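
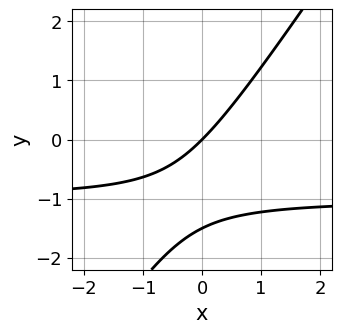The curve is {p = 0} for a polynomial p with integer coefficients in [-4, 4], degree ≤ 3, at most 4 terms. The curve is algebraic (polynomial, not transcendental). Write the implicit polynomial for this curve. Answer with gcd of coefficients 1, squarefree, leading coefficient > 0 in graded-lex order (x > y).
3*x*y - 2*y^2 + 3*x - 3*y

First, deg p = 2.
Then, from the visible intercepts: it meets the y-axis at y = 0 (among the integer gridlines); it meets the x-axis at x = 0 (among the integer gridlines).
Finally, assembling these constraints gives the stated polynomial.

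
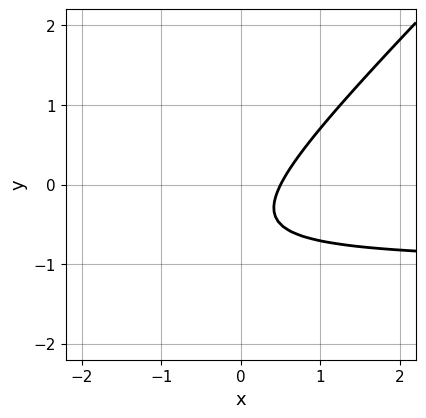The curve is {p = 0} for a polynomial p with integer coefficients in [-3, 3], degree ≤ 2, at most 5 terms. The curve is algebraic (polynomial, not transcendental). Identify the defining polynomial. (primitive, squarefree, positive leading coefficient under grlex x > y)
(a) deg p = 2. A generic line meets the curve in up to 2 points.
(b) From the visible intercepts: the curve avoids every integer y-axis point in the box.
(c) Assembling these constraints gives the stated polynomial.

2*x*y - 2*y^2 + 2*x - 2*y - 1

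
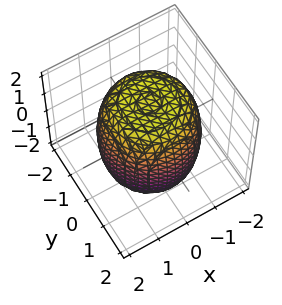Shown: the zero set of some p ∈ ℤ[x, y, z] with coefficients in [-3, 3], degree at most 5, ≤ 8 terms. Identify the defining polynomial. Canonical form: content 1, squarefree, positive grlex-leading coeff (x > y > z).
1. Degree: a generic line meets the surface in up to 4 points, so deg p = 4.
2. Symmetries: rotational symmetry about the z-axis ⇒ p depends on x, y only through x² + y².
3. Observable constraints: a circular section at z = 1 has radius between 1 and 2.
4. Matching integer coefficients to the picture gives p.

x^4 + 2*x^2*y^2 + y^4 - x^2 - y^2 + z^2 - 3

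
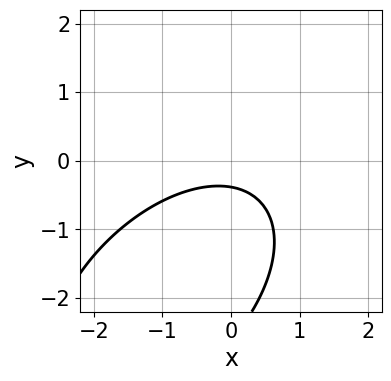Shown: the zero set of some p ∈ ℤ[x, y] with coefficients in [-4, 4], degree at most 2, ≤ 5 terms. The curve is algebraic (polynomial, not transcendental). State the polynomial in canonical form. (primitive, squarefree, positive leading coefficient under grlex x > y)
x^2 - x*y + y^2 + 3*y + 1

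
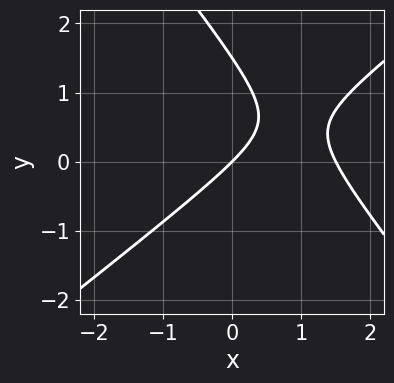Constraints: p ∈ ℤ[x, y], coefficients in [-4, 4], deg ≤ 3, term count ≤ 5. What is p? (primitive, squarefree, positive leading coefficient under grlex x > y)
First, the degree is 2 — no degree-1 curve has this shape.
Then, against the integer gridlines: it crosses the x-axis at the gridline x = 0; it crosses the y-axis at the gridline y = 0.
Finally, these observations pin down the coefficients.

2*x^2 - x*y - 2*y^2 - 3*x + 3*y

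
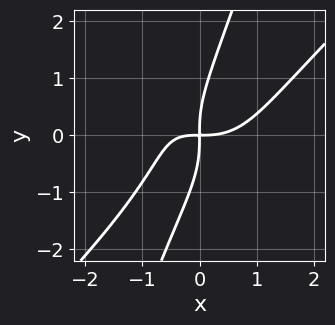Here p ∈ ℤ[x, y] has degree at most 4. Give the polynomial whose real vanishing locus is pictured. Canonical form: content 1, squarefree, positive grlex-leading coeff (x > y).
2*x^4 - 3*x*y^3 + y^4 - 2*x^2*y - 3*x*y

First, the degree is 4 — a generic line meets the curve in up to 4 points.
Finally, matching integer coefficients to the picture gives p.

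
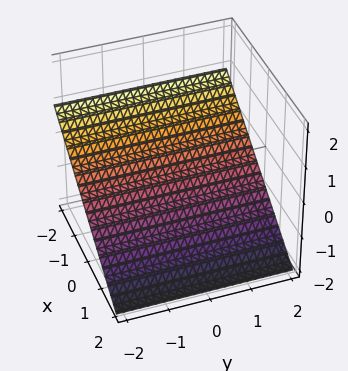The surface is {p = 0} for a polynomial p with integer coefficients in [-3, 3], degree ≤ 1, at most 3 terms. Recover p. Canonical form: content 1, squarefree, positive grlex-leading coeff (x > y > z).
2*x + 3*z + 2

(a) deg p = 1. Every cross-section is a straight line — this is a plane.
(b) From the axis intercepts and sections: one x-axis crossing is at x = -1; it misses every integer gridline on the y-axis.
(c) Putting this together gives p.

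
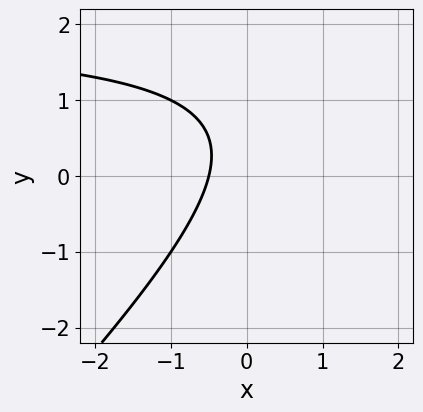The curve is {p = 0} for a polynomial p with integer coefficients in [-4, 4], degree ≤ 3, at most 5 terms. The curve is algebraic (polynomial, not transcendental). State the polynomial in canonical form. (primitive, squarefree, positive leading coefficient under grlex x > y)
x*y - y^2 - 2*x + y - 1

First, degree: the shape is more complex than any degree-1 curve, so deg p = 2.
Then, observable constraints: no y-intercept at any integer in the box.
Finally, assembling these constraints gives the stated polynomial.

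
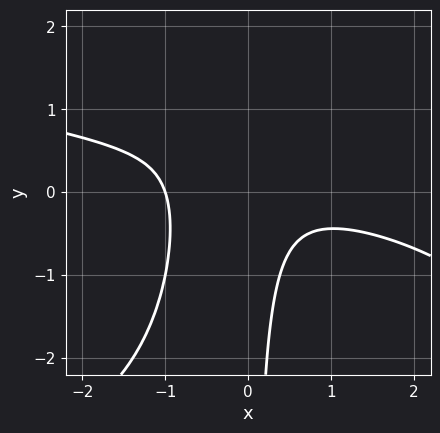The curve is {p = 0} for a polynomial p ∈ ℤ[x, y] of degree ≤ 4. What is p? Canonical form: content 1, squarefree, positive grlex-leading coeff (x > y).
x^2*y^2 + x^3 + 3*x^2*y + 2*x*y + 1

1. The degree is 4 — no degree-3 curve has this shape.
2. From the visible intercepts: it misses every integer gridline on the y-axis; it meets the x-axis at x = -1 (among the integer gridlines).
3. The integer polynomial consistent with all of this is the stated p.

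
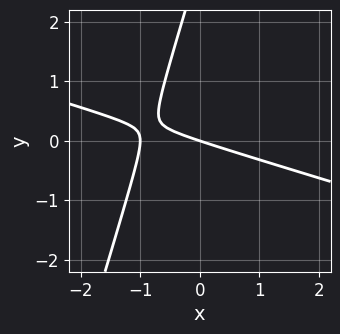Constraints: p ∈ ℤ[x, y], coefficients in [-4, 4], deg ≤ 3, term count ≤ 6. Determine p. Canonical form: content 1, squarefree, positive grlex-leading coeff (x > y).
Degree: a generic line meets the curve in up to 2 points, so deg p = 2.
From the axis intercepts and sections: among the integer gridlines, it crosses the x-axis at x ∈ {-1, 0}; it crosses the y-axis at the gridline y = 0.
Matching integer coefficients to the picture gives p.

x^2 + 3*x*y - y^2 + x + 3*y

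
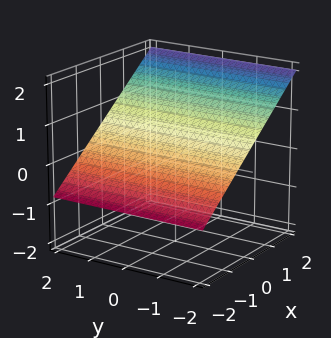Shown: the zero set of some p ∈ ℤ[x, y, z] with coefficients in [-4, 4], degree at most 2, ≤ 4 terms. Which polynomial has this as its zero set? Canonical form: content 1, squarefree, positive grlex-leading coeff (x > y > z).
deg p = 1. The surface is flat (a plane).
From the axis intercepts and sections: the surface avoids every integer y-axis point in the box; it meets the x-axis at x = -1 (among the integer gridlines).
Solving for integer coefficients yields p as stated.

2*x - 3*z + 2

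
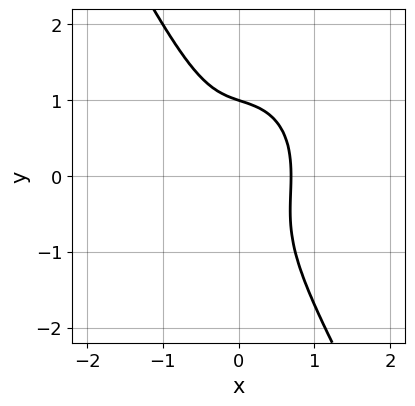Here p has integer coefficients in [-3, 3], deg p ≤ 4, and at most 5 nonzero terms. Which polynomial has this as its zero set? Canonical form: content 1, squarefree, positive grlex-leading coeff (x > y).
First, degree: the shape is more complex than any degree-2 curve, so deg p = 3.
Then, observable constraints: it crosses the y-axis at the gridline y = 1.
Finally, the integer polynomial consistent with all of this is the stated p.

3*x^3 + x*y^2 + y^3 - 1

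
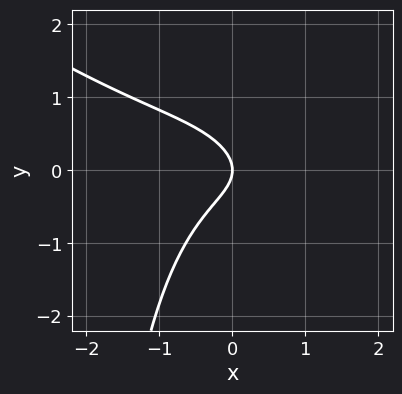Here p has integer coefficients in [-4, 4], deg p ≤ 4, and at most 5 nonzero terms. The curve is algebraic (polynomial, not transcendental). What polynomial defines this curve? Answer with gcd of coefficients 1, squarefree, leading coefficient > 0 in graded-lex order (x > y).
(a) deg p = 3. No degree-2 curve has this shape.
(b) Observable constraints: it meets the y-axis at y = 0 (among the integer gridlines); one x-axis crossing is at x = 0.
(c) The integer polynomial consistent with all of this is the stated p.

x^3 + 2*x^2*y + x*y^2 + 3*y^2 + 2*x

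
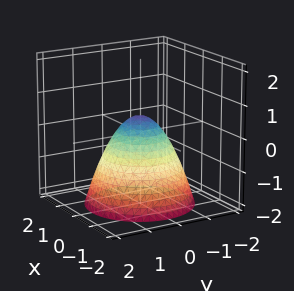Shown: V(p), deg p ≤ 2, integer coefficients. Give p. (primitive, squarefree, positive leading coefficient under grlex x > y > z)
2*x^2 + 2*y^2 + 2*z - 1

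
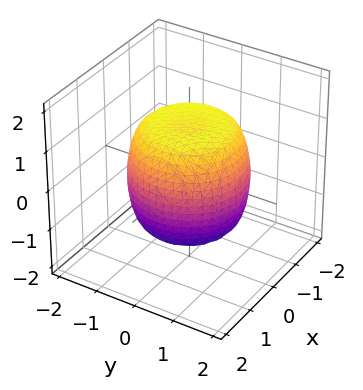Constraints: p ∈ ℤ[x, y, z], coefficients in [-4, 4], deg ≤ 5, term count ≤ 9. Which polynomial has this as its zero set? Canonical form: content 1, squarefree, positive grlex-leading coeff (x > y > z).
2*x^4 + 4*x^2*y^2 + 2*y^4 - 2*x^2 - 2*y^2 + 2*z^2 - 3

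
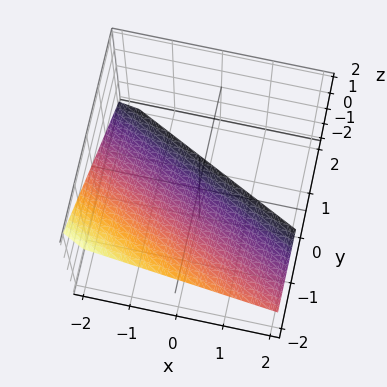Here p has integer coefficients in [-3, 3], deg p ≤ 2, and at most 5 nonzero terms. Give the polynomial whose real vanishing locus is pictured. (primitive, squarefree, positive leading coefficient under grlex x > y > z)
x + 2*y + 2*z + 2

(a) deg p = 1. Every cross-section is a straight line — this is a plane.
(b) From the axis intercepts and sections: it crosses the z-axis at the gridline z = -1; it crosses the x-axis at the gridline x = -2; it meets the y-axis at y = -1 (among the integer gridlines).
(c) Fitting integer coefficients to these (and the overall shape) gives p.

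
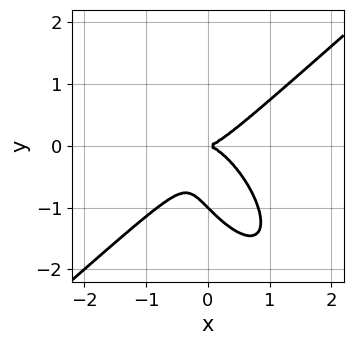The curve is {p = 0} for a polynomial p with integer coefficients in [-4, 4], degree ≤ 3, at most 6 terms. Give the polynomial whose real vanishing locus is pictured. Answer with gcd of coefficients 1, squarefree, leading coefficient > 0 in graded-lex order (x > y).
3*x^3 - 2*x*y^2 - 2*y^3 - 2*y^2

1. deg p = 3. No degree-2 curve has this shape.
2. Reading off the gridlines: it meets the x-axis at x = 0 (among the integer gridlines); among the integer gridlines, it crosses the y-axis at y ∈ {-1, 0}.
3. Solving for integer coefficients yields p as stated.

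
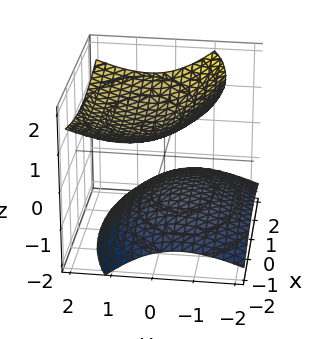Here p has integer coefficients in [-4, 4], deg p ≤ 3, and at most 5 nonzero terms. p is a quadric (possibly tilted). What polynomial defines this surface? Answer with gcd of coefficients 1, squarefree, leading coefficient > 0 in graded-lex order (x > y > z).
First, there are 2 components. They look like related sheets of one shape, so recover p as a whole.
Then, degree: the shape is more complex than any degree-1 surface, so deg p = 2.
Next, from the visible intercepts: it misses every integer gridline on the x-axis; no y-intercept at any integer in the box.
Finally, matching integer coefficients to the picture gives p.

x^2 + 2*y^2 - 2*y*z - 3*z^2 + 2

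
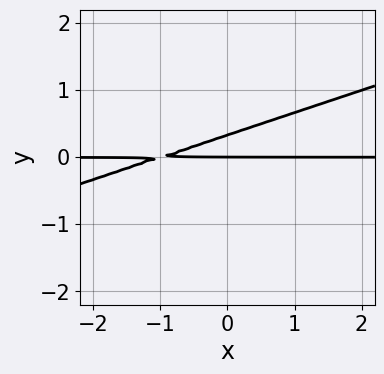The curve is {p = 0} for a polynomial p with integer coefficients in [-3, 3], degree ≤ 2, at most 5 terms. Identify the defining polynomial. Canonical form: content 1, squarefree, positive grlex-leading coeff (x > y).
x*y - 3*y^2 + y

deg p = 2. The shape is more complex than any degree-1 curve.
Checking where it meets the axes: every point of the x-axis in the box is on the curve; it crosses the y-axis at the gridline y = 0.
The integer polynomial consistent with all of this is the stated p.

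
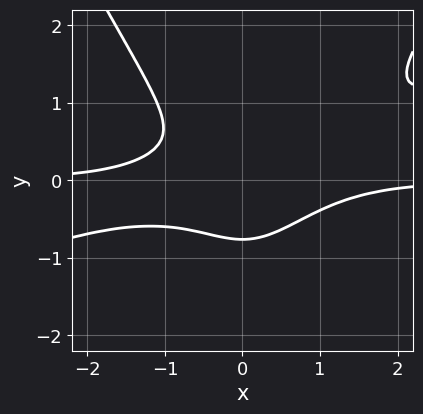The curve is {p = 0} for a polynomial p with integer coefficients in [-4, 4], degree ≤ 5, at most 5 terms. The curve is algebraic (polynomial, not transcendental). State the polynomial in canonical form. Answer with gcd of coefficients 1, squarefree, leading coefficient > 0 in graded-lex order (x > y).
x^3*y - 3*x^2*y^2 + y^4 + 3*y^3 + 1

The degree is 4 — the shape is more complex than any degree-3 curve.
Reading off the gridlines: the curve avoids every integer x-axis point in the box.
The integer polynomial consistent with all of this is the stated p.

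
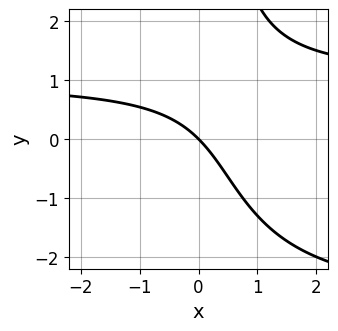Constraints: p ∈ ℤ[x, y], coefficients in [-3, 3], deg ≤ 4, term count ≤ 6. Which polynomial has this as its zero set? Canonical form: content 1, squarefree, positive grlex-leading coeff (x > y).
x*y^2 + 2*x*y - 3*x - 3*y

First, deg p = 3. The shape is more complex than any degree-2 curve.
Then, against the integer gridlines: it meets the x-axis at x = 0 (among the integer gridlines); one y-axis crossing is at y = 0.
Finally, the integer polynomial consistent with all of this is the stated p.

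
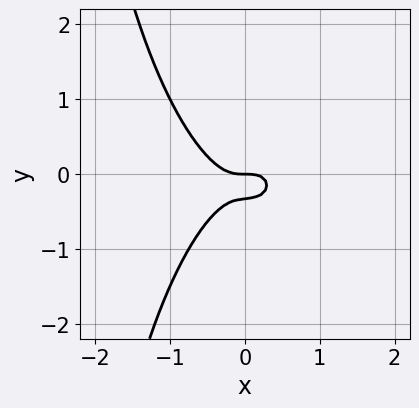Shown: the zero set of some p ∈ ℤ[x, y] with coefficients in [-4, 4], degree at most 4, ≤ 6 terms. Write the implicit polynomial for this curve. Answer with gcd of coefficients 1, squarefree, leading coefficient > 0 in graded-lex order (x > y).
3*x^3 + x*y^2 + 3*y^2 + y

Degree: a generic line meets the curve in up to 3 points, so deg p = 3.
Against the integer gridlines: it meets the x-axis at x = 0 (among the integer gridlines); it crosses the y-axis at the gridline y = 0.
These observations pin down the coefficients.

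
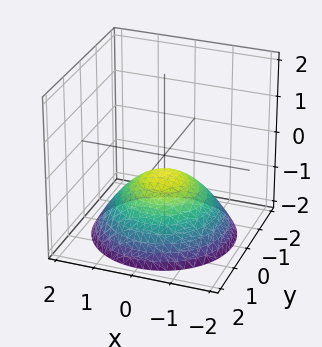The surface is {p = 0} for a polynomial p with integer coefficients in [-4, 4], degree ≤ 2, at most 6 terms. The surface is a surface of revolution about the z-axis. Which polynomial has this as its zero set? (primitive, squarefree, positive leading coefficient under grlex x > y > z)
x^2 + y^2 + 2*z + 1

1. The degree is 2 — a generic line meets the surface in up to 2 points.
2. By symmetry, every cross-section ⟂ z is a circle, so x, y appear only via x² + y².
3. From the axis intercepts and sections: the surface avoids every integer y-axis point in the box; a circular section at z = -1 has radius exactly 1; the surface avoids every integer x-axis point in the box.
4. Putting this together gives p.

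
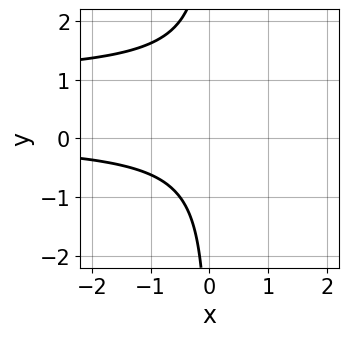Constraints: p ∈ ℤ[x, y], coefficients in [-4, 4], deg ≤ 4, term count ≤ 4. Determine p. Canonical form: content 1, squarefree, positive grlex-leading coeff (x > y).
First, deg p = 3. A generic line meets the curve in up to 3 points.
Next, observable constraints: it misses every integer gridline on the y-axis; the curve avoids every integer x-axis point in the box.
Finally, fitting integer coefficients to these (and the overall shape) gives p.

x*y^2 - x*y + 1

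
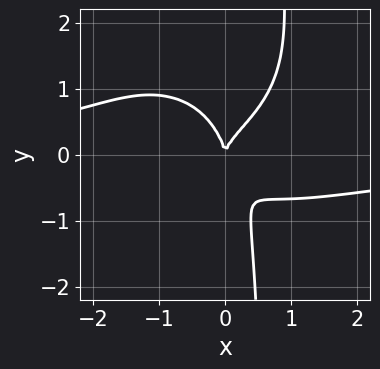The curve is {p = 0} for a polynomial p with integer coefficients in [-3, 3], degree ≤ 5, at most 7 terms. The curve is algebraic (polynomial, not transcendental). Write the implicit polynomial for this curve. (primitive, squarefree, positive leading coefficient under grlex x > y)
The degree is 4 — no degree-3 curve has this shape.
Against the integer gridlines: one x-axis crossing is at x = 0; it crosses the y-axis at the gridline y = 0.
The integer polynomial consistent with all of this is the stated p.

2*x^3*y + 3*x*y^3 - 3*x*y^2 - 2*y^3 + 3*x^2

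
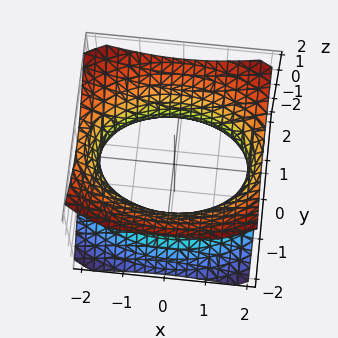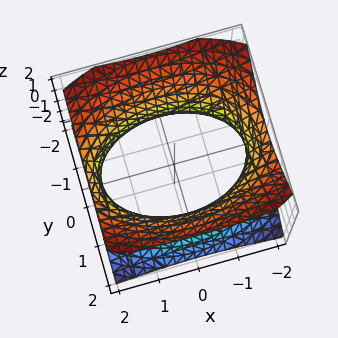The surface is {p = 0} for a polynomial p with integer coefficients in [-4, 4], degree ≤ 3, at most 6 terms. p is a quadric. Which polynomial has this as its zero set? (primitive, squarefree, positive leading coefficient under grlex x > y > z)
First, the degree is 2 — an hourglass — one-sheet hyperboloid; a quadric.
Next, symmetries: the x ↦ −x reflection is a symmetry, so x appears only in even powers; the z ↦ −z reflection is a symmetry, so z appears only in even powers; it's symmetric under y → −y, forcing even powers of y.
Next, checking where it meets the axes: no z-intercept at any integer in the box.
Finally, solving for integer coefficients yields p as stated.

x^2 + 2*y^2 - 2*z^2 - 3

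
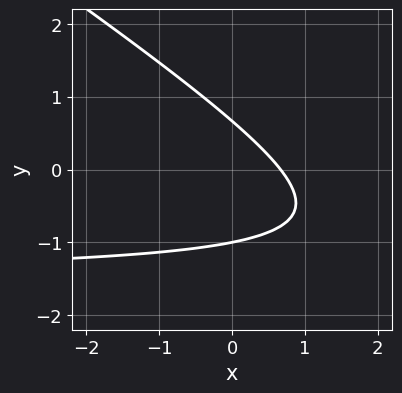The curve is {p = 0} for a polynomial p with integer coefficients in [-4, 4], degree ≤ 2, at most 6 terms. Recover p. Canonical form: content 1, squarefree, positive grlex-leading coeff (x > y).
2*x*y + 3*y^2 + 3*x + y - 2

(a) Degree: a generic line meets the curve in up to 2 points, so deg p = 2.
(b) Checking where it meets the axes: it meets the y-axis at y = -1 (among the integer gridlines).
(c) Solving for integer coefficients yields p as stated.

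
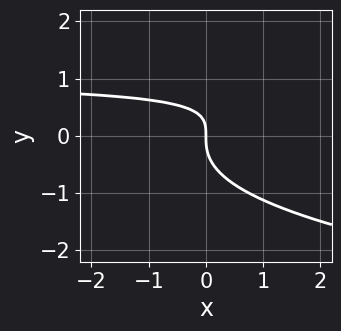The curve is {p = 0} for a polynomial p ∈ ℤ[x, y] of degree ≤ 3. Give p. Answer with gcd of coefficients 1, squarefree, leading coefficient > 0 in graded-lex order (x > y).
1. Degree: the shape is more complex than any degree-2 curve, so deg p = 3.
2. Reading off the gridlines: it meets the y-axis at y = 0 (among the integer gridlines); one x-axis crossing is at x = 0.
3. Matching integer coefficients to the picture gives p.

3*y^3 - 2*x*y + 2*x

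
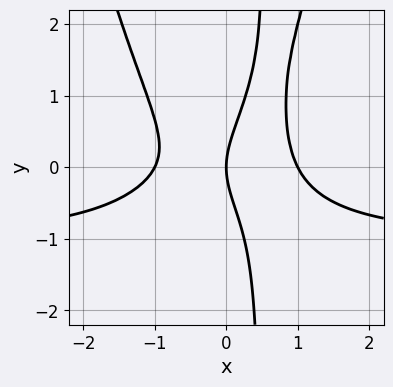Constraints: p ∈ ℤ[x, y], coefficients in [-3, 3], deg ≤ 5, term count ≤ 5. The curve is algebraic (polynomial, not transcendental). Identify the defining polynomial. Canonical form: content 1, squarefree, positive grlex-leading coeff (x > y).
2*x^3*y + 2*x^3 - 2*x*y^2 + y^2 - 2*x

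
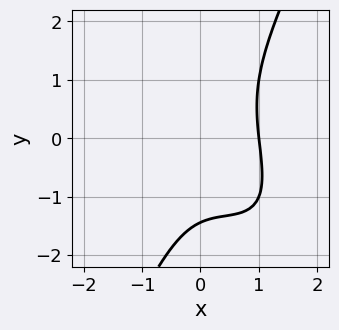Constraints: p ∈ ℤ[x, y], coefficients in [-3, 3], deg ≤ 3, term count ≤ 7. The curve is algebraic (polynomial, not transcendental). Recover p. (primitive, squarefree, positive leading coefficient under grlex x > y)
(a) deg p = 3.
(b) Against the integer gridlines: one x-axis crossing is at x = 1.
(c) Solving for integer coefficients yields p as stated.

3*x^3 + 3*x^2*y - y^3 - 2*x*y - 3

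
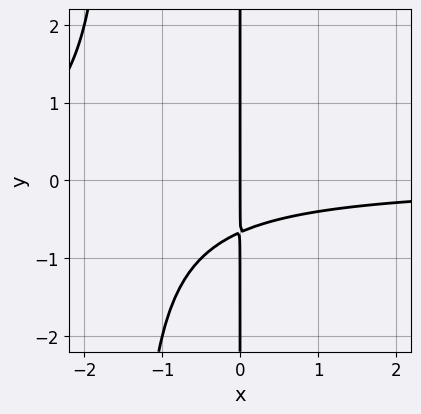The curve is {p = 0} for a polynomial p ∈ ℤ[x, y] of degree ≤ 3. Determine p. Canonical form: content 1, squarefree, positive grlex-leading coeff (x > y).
2*x^2*y + 3*x*y + 2*x

Degree: the shape is more complex than any degree-2 curve, so deg p = 3.
Reading off the gridlines: one x-axis crossing is at x = 0; every point of the y-axis in the box is on the curve.
The integer polynomial consistent with all of this is the stated p.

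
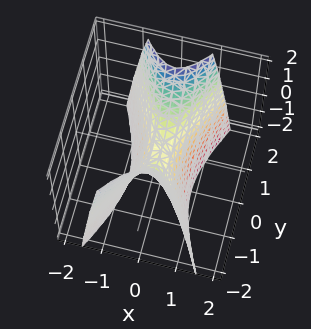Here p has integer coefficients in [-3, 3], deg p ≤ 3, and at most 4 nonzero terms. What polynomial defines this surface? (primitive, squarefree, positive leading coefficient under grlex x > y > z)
(a) deg p = 2.
(b) Symmetries: the y ↦ −y reflection is a symmetry, so y appears only in even powers; mirror symmetry x ↦ −x ⇒ only even powers of x.
(c) From the visible intercepts: it crosses the z-axis at the gridline z = 0; it meets the y-axis at y = 0 (among the integer gridlines); it meets the x-axis at x = 0 (among the integer gridlines).
(d) The integer polynomial consistent with all of this is the stated p.

3*x^2 - y^2 + z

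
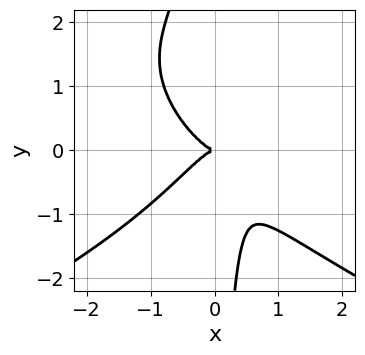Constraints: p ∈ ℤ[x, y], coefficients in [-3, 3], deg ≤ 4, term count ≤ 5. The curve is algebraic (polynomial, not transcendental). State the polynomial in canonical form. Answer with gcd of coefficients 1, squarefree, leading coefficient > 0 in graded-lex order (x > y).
x*y^3 + 2*x^3 - x*y^2 + y^2

(a) Degree: no degree-3 curve has this shape, so deg p = 4.
(b) From the axis intercepts and sections: one y-axis crossing is at y = 0; one x-axis crossing is at x = 0.
(c) The integer polynomial consistent with all of this is the stated p.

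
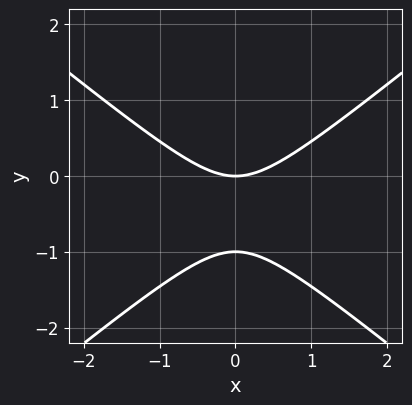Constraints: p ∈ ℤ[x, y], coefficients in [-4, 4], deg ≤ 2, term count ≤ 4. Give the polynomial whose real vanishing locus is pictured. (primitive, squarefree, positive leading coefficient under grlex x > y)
(a) Degree: no degree-1 curve has this shape, so deg p = 2.
(b) Symmetries: mirror symmetry x ↦ −x ⇒ only even powers of x.
(c) Reading off the gridlines: it meets the x-axis at x = 0 (among the integer gridlines); among the integer gridlines, it crosses the y-axis at y ∈ {-1, 0}.
(d) Putting this together gives p.

2*x^2 - 3*y^2 - 3*y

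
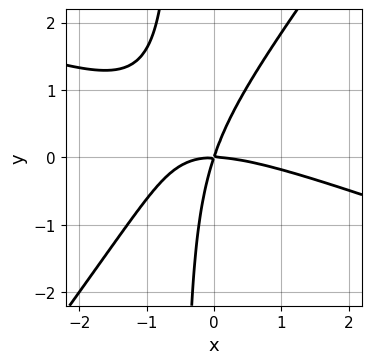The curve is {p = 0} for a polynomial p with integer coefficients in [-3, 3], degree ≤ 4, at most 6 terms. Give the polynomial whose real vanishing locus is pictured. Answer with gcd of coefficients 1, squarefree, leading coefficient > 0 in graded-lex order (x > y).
x^3 + 2*x^2*y - 2*x*y^2 + 3*x*y - y^2

(a) deg p = 3. The shape is more complex than any degree-2 curve.
(b) Observable constraints: one y-axis crossing is at y = 0; it crosses the x-axis at the gridline x = 0.
(c) Matching integer coefficients to the picture gives p.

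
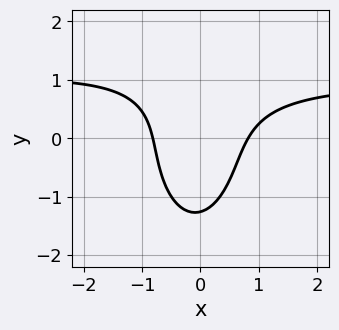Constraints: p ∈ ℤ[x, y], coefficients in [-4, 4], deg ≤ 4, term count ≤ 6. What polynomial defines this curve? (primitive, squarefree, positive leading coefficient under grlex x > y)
3*x^2*y + y^3 - 3*x^2 + x*y + 2

(a) The degree is 3 — a generic line meets the curve in up to 3 points.
(b) Putting this together gives p.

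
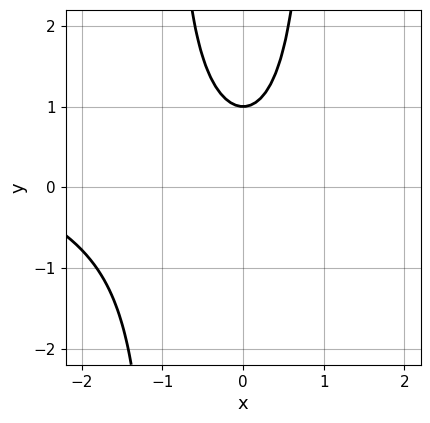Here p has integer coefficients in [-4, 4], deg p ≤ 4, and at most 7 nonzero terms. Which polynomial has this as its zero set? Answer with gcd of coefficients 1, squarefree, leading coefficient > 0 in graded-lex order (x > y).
x^3 + 3*x^2*y + 3*x^2 - 3*y + 3

First, degree: a generic line meets the curve in up to 3 points, so deg p = 3.
Next, from the visible intercepts: it meets the y-axis at y = 1 (among the integer gridlines); it misses every integer gridline on the x-axis.
Finally, assembling these constraints gives the stated polynomial.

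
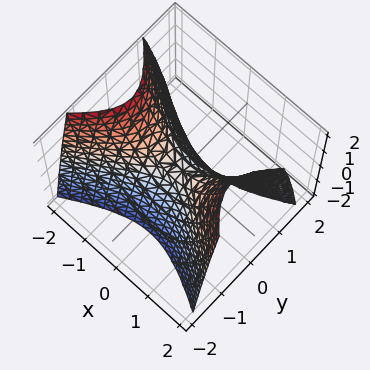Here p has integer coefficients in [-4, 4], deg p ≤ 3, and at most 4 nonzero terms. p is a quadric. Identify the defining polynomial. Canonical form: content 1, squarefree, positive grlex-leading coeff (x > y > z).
First, deg p = 2.
Next, symmetries: the x ↦ −x reflection is a symmetry, so x appears only in even powers; the y ↦ −y reflection is a symmetry, so y appears only in even powers.
Next, reading off the gridlines: it crosses the z-axis at the gridline z = 0; one y-axis crossing is at y = 0; it meets the x-axis at x = 0 (among the integer gridlines).
Finally, solving for integer coefficients yields p as stated.

x^2 - 2*y^2 - z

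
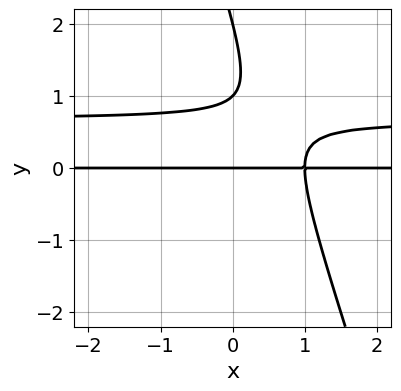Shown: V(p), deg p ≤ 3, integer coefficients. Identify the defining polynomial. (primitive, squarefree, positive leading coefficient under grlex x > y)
(a) Degree: the shape is more complex than any degree-2 curve, so deg p = 3.
(b) Against the integer gridlines: the y-axis gridline crossings are at y ∈ {0, 1, 2}; the visible x-axis segment lies entirely on the curve.
(c) Together with the visible shape, these determine p as stated.

3*x*y^2 + y^3 - 2*x*y - 3*y^2 + 2*y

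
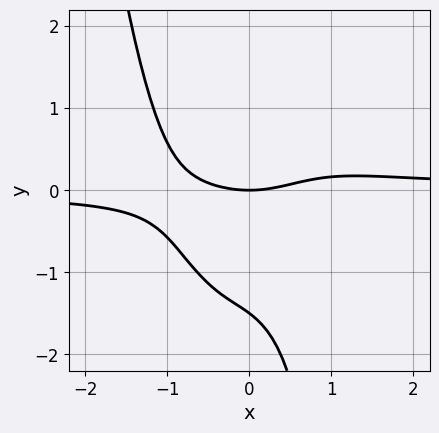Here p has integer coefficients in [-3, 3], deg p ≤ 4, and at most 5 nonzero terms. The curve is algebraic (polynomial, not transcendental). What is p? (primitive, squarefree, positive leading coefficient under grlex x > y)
3*x^3*y - x*y^2 - x^2 + 2*y^2 + 3*y

First, the degree is 4 — the shape is more complex than any degree-3 curve.
Then, checking where it meets the axes: it crosses the x-axis at the gridline x = 0; one y-axis crossing is at y = 0.
Finally, solving for integer coefficients yields p as stated.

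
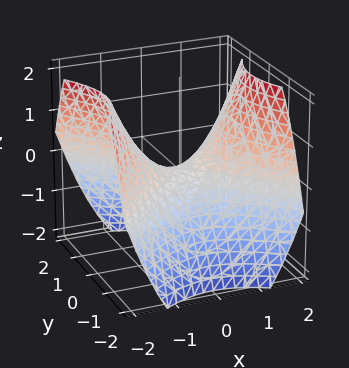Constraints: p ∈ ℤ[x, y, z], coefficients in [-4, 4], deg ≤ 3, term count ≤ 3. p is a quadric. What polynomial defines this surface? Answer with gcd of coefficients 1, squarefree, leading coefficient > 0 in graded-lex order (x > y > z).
The degree is 2 — a hyperbolic paraboloid; a quadric.
Symmetries: mirror symmetry y ↦ −y ⇒ only even powers of y; it's symmetric under x → −x, forcing even powers of x.
Observable constraints: it crosses the z-axis at the gridline z = 0; it meets the y-axis at y = 0 (among the integer gridlines); it crosses the x-axis at the gridline x = 0.
Matching integer coefficients to the picture gives p.

2*x^2 - 2*y^2 - 3*z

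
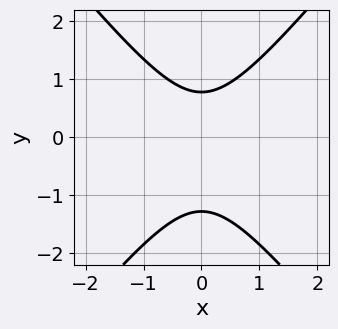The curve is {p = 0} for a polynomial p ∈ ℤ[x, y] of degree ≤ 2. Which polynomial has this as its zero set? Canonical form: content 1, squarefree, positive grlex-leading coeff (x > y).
3*x^2 - 2*y^2 - y + 2

First, degree: a generic line meets the curve in up to 2 points, so deg p = 2.
Next, symmetries: the x ↦ −x reflection is a symmetry, so x appears only in even powers.
Then, checking where it meets the axes: it misses every integer gridline on the x-axis.
Finally, matching integer coefficients to the picture gives p.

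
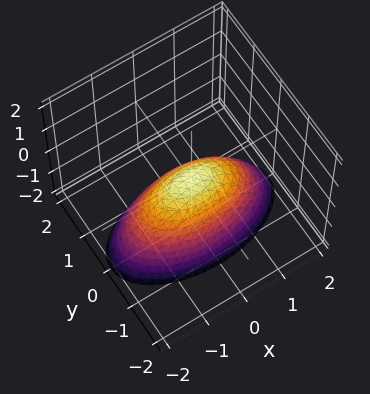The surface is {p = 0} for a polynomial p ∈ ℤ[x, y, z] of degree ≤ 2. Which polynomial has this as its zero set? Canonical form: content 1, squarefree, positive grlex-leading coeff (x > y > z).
x^2 + 3*y^2 + 2*z

(a) Degree: a paraboloid; a quadric, so deg p = 2.
(b) Symmetries: it's symmetric under y → −y, forcing even powers of y; the x ↦ −x reflection is a symmetry, so x appears only in even powers.
(c) Reading off the gridlines: it meets the y-axis at y = 0 (among the integer gridlines); it crosses the x-axis at the gridline x = 0.
(d) The integer polynomial consistent with all of this is the stated p.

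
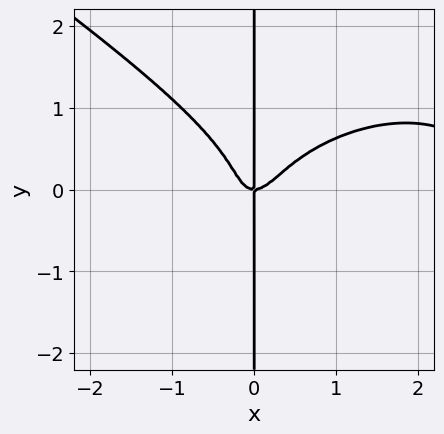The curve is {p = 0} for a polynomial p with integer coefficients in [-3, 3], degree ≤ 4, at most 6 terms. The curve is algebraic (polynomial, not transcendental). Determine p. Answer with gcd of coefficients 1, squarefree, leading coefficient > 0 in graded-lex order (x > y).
The degree is 4 — the shape is more complex than any degree-3 curve.
Observable constraints: the visible y-axis segment lies entirely on the curve; one x-axis crossing is at x = 0.
These observations pin down the coefficients.

x^4 + 3*x*y^3 - 3*x^3 + x^2*y + x*y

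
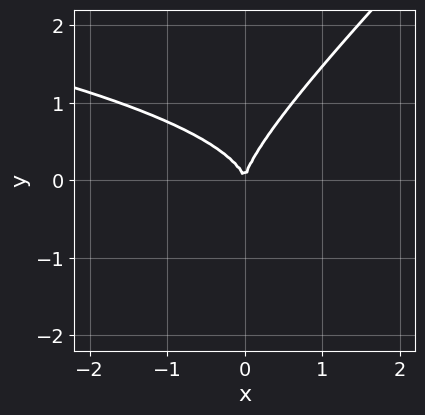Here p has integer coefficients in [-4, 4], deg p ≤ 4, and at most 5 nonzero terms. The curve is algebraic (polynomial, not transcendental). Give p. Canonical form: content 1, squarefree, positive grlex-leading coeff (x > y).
First, deg p = 3. A generic line meets the curve in up to 3 points.
Then, checking where it meets the axes: it crosses the x-axis at the gridline x = 0; one y-axis crossing is at y = 0.
Finally, fitting integer coefficients to these (and the overall shape) gives p.

x*y^2 - y^3 + x^2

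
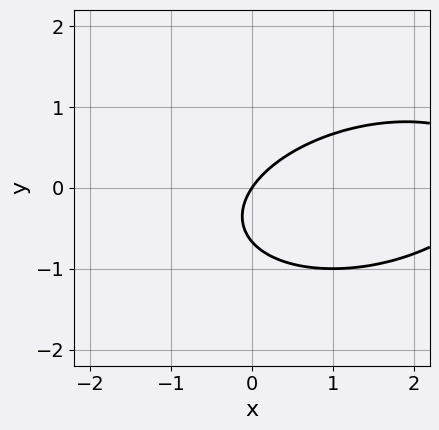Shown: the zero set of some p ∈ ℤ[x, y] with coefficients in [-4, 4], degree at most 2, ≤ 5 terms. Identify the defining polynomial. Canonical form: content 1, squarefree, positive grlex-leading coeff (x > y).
x^2 - x*y + 3*y^2 - 3*x + 2*y

First, deg p = 2. No degree-1 curve has this shape.
Next, against the integer gridlines: it meets the x-axis at x = 0 (among the integer gridlines); one y-axis crossing is at y = 0.
Finally, assembling these constraints gives the stated polynomial.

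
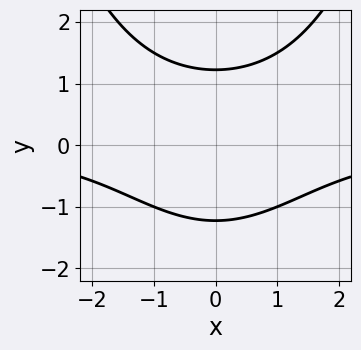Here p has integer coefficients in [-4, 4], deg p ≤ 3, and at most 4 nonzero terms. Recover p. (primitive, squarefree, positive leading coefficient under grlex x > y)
x^2*y - 2*y^2 + 3

1. Degree: a generic line meets the curve in up to 3 points, so deg p = 3.
2. Symmetries: the x ↦ −x reflection is a symmetry, so x appears only in even powers.
3. Against the integer gridlines: no x-intercept at any integer in the box.
4. Matching integer coefficients to the picture gives p.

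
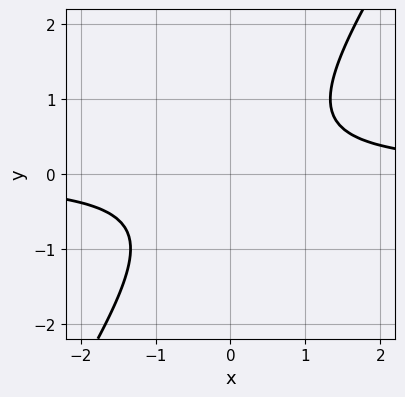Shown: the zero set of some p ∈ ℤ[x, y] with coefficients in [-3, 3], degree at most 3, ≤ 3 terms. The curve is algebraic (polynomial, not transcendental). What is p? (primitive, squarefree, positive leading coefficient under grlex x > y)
3*x*y - 2*y^2 - 2

(a) Degree: the shape is more complex than any degree-1 curve, so deg p = 2.
(b) From the axis intercepts and sections: the curve avoids every integer y-axis point in the box; no x-intercept at any integer in the box.
(c) These observations pin down the coefficients.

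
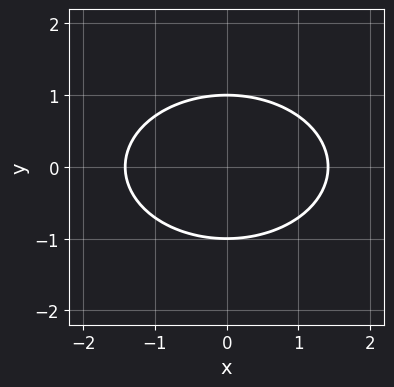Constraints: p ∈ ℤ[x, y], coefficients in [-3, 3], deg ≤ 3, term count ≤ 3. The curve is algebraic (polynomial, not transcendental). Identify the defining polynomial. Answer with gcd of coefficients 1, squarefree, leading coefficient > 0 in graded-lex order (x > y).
(a) deg p = 2.
(b) Symmetries: mirror symmetry y ↦ −y ⇒ only even powers of y; it's symmetric under x → −x, forcing even powers of x.
(c) From the visible intercepts: the y-axis gridline crossings are at y ∈ {-1, 1}.
(d) Together with the visible shape, these determine p as stated.

x^2 + 2*y^2 - 2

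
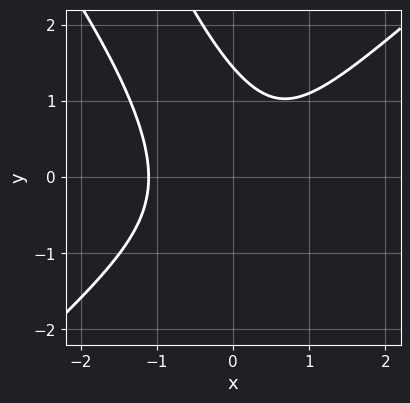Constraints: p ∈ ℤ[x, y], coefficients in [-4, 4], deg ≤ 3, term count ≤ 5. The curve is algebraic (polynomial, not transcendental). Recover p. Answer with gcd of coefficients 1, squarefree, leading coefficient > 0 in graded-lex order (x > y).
3*x^3 - 3*x*y^2 - y^3 - x + 3

1. The degree is 3 — a generic line meets the curve in up to 3 points.
2. The integer polynomial consistent with all of this is the stated p.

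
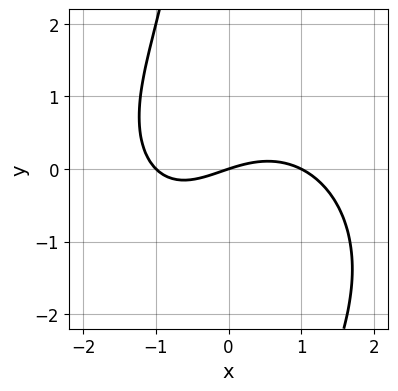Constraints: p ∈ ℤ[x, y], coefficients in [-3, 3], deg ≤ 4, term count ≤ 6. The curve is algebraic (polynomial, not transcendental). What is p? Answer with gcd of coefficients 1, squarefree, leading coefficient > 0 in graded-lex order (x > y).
1. deg p = 3.
2. Reading off the gridlines: it crosses the y-axis at the gridline y = 0; the x-axis gridline crossings are at x ∈ {-1, 0, 1}.
3. Together with the visible shape, these determine p as stated.

x^3 + x*y^2 + x*y - x + 3*y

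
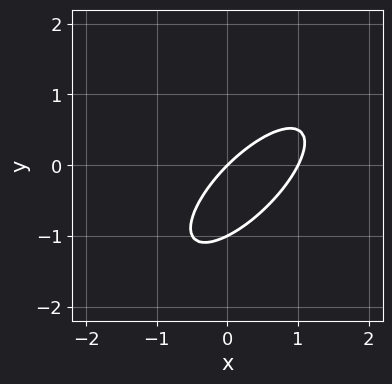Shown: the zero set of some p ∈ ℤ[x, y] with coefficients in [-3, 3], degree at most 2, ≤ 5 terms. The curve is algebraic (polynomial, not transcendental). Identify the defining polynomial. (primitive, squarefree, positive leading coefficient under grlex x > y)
2*x^2 - 3*x*y + 2*y^2 - 2*x + 2*y

(a) deg p = 2. No degree-1 curve has this shape.
(b) Against the integer gridlines: the y-axis gridline crossings are at y ∈ {-1, 0}; among the integer gridlines, it crosses the x-axis at x ∈ {0, 1}.
(c) Matching integer coefficients to the picture gives p.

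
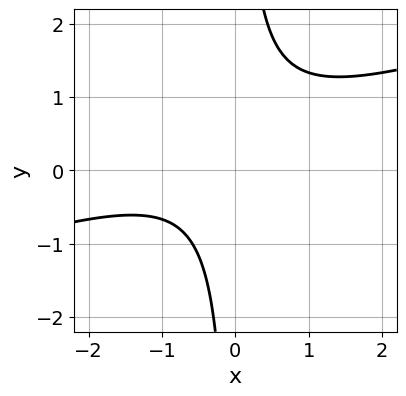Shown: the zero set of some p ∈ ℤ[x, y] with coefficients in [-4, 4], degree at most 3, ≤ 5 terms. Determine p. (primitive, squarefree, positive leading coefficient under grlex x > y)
x^2 - 3*x*y + x + 2

First, deg p = 2.
Next, from the axis intercepts and sections: the curve avoids every integer x-axis point in the box; no y-intercept at any integer in the box.
Finally, fitting integer coefficients to these (and the overall shape) gives p.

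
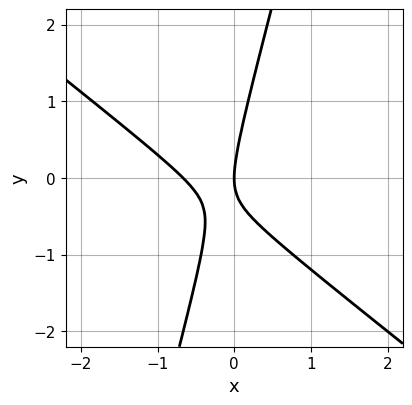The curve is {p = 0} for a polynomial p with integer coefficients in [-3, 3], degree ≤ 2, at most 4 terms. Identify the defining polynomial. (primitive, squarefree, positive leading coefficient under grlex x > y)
3*x^2 + 3*x*y - y^2 + 2*x

Degree: no degree-1 curve has this shape, so deg p = 2.
Reading off the gridlines: it meets the x-axis at x = 0 (among the integer gridlines); it meets the y-axis at y = 0 (among the integer gridlines).
Assembling these constraints gives the stated polynomial.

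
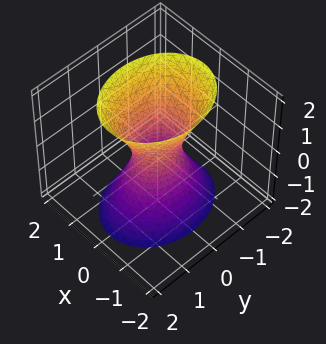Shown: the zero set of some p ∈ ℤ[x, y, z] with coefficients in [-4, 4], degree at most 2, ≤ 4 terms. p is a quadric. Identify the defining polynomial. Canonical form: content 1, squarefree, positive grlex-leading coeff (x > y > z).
First, the degree is 2 — one connected sheet with a waist; a quadric.
Then, symmetries: the y ↦ −y reflection is a symmetry, so y appears only in even powers; mirror symmetry x ↦ −x ⇒ only even powers of x; mirror symmetry z ↦ −z ⇒ only even powers of z.
Next, from the visible intercepts: the surface avoids every integer z-axis point in the box.
Finally, the integer polynomial consistent with all of this is the stated p.

3*x^2 + 2*y^2 - z^2 - 1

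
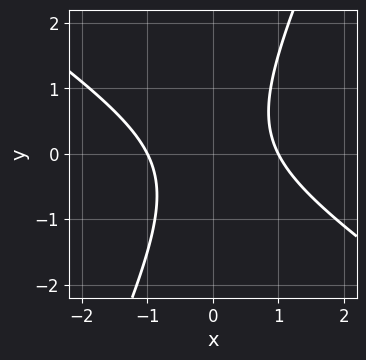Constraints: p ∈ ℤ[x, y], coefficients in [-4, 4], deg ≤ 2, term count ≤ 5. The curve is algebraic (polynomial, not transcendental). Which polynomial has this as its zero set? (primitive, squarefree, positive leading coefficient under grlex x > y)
3*x^2 + 3*x*y - 2*y^2 - 3

First, the degree is 2 — the shape is more complex than any degree-1 curve.
Then, checking where it meets the axes: the x-axis gridline crossings are at x ∈ {-1, 1}; it misses every integer gridline on the y-axis.
Finally, together with the visible shape, these determine p as stated.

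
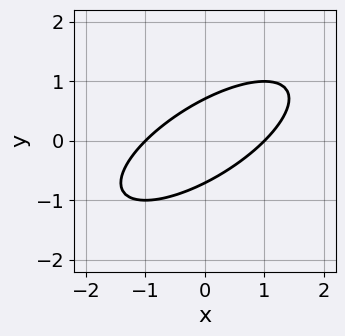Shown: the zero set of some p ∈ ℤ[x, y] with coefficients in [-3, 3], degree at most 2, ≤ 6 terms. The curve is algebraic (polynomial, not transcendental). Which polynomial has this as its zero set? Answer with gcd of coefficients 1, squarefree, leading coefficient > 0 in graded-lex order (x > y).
x^2 - 2*x*y + 2*y^2 - 1

1. Degree: a generic line meets the curve in up to 2 points, so deg p = 2.
2. From the visible intercepts: the x-axis gridline crossings are at x ∈ {-1, 1}.
3. Assembling these constraints gives the stated polynomial.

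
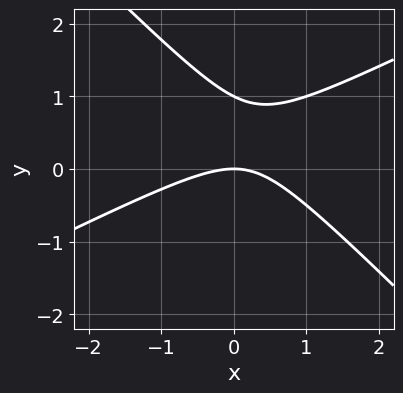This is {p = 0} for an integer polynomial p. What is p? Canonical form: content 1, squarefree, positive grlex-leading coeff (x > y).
First, degree: the shape is more complex than any degree-1 curve, so deg p = 2.
Next, from the axis intercepts and sections: the y-axis gridline crossings are at y ∈ {0, 1}; one x-axis crossing is at x = 0.
Finally, fitting integer coefficients to these (and the overall shape) gives p.

x^2 - x*y - 2*y^2 + 2*y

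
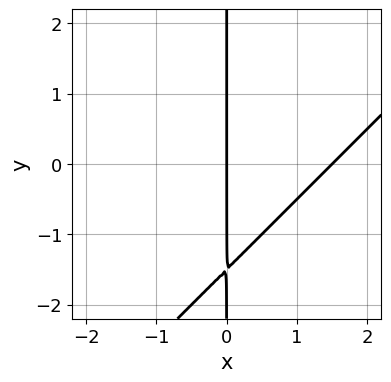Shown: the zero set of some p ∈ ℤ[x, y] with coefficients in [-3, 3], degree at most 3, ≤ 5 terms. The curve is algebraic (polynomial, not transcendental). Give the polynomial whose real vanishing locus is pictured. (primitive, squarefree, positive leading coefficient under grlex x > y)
First, the degree is 2 — no degree-1 curve has this shape.
Next, from the visible intercepts: one x-axis crossing is at x = 0; the visible y-axis segment lies entirely on the curve.
Finally, putting this together gives p.

2*x^2 - 2*x*y - 3*x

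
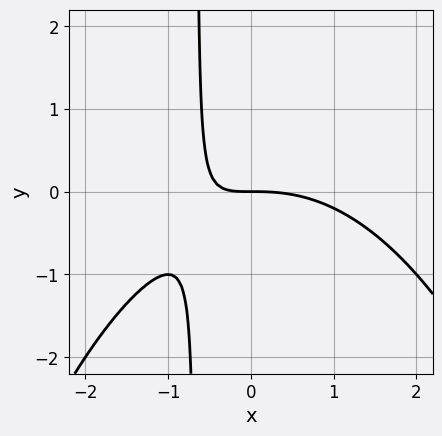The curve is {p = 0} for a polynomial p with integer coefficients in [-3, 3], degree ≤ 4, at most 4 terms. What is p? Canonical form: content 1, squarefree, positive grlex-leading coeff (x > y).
x^3 + 3*x*y + 2*y

(a) The degree is 3 — the shape is more complex than any degree-2 curve.
(b) From the visible intercepts: it meets the y-axis at y = 0 (among the integer gridlines); it crosses the x-axis at the gridline x = 0.
(c) Matching integer coefficients to the picture gives p.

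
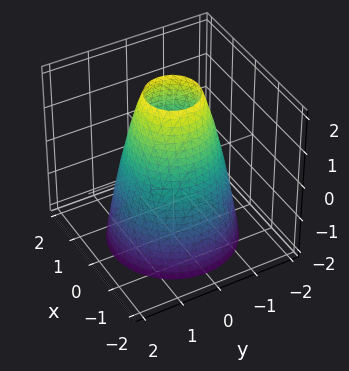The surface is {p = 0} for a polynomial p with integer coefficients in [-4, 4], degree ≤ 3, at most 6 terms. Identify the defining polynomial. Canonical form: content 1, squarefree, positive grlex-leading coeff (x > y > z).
2*x^2 + 2*y^2 + z - 3

1. deg p = 2. No degree-1 surface has this shape.
2. By symmetry, every cross-section ⟂ z is a circle, so x, y appear only via x² + y².
3. Against the integer gridlines: the surface avoids every integer z-axis point in the box; a circular section at z = -1 has radius between 1 and 2.
4. These observations pin down the coefficients.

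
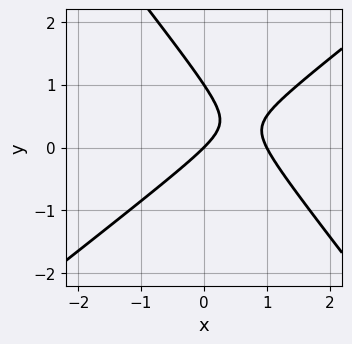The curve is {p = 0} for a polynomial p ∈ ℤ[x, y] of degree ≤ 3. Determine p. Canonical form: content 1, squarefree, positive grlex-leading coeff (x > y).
(a) deg p = 2. The shape is more complex than any degree-1 curve.
(b) Reading off the gridlines: among the integer gridlines, it crosses the x-axis at x ∈ {0, 1}; among the integer gridlines, it crosses the y-axis at y ∈ {0, 1}.
(c) Putting this together gives p.

2*x^2 - x*y - 2*y^2 - 2*x + 2*y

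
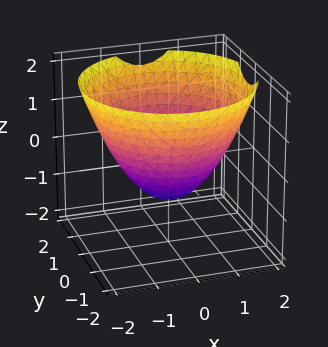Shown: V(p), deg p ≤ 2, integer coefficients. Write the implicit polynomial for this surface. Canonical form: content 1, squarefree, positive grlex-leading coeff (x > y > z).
First, degree: no degree-1 surface has this shape, so deg p = 2.
Next, symmetries: rotational symmetry about the z-axis ⇒ p depends on x, y only through x² + y².
Then, reading off the gridlines: a circular section at z = 1 has radius between 1 and 2; it crosses the z-axis at the gridline z = -1.
Finally, matching integer coefficients to the picture gives p.

2*x^2 + 2*y^2 - 3*z - 3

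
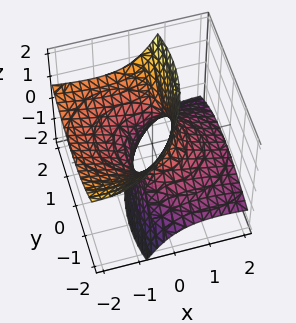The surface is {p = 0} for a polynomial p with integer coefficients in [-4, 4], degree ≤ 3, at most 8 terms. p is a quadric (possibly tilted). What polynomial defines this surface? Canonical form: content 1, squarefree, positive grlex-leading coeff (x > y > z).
1. deg p = 2. The shape is more complex than any degree-1 surface.
2. Checking where it meets the axes: the surface avoids every integer z-axis point in the box; among the integer gridlines, it crosses the x-axis at x ∈ {-1, 1}; among the integer gridlines, it crosses the y-axis at y ∈ {-1, 1}.
3. The integer polynomial consistent with all of this is the stated p.

x^2 + 3*x*z + y^2 - y*z - z^2 - 1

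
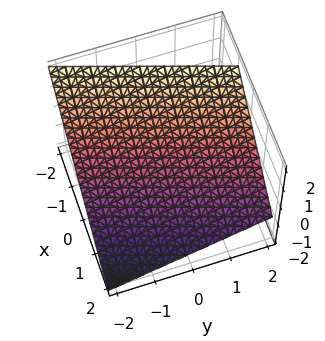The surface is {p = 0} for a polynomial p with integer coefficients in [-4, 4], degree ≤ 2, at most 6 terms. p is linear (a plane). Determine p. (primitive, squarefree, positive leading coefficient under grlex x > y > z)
(a) Degree: the surface is flat (a plane), so deg p = 1.
(b) Checking where it meets the axes: one y-axis crossing is at y = -2.
(c) Assembling these constraints gives the stated polynomial.

3*x - y + 3*z - 2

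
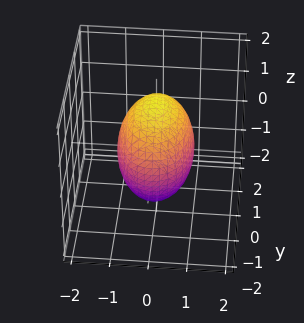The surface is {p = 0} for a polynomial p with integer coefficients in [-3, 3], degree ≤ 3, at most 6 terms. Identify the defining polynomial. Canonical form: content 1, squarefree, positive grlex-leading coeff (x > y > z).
(a) The degree is 2 — bounded and convex; a quadric.
(b) Symmetries: the z ↦ −z reflection is a symmetry, so z appears only in even powers; the y ↦ −y reflection is a symmetry, so y appears only in even powers; mirror symmetry x ↦ −x ⇒ only even powers of x.
(c) From the axis intercepts and sections: the x-axis gridline crossings are at x ∈ {-1, 1}.
(d) Together with the visible shape, these determine p as stated.

2*x^2 + y^2 + z^2 - 2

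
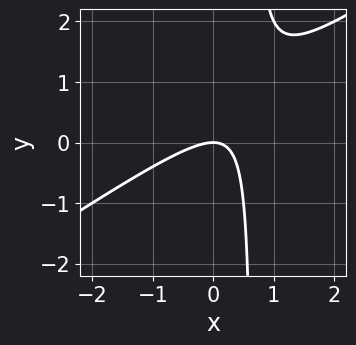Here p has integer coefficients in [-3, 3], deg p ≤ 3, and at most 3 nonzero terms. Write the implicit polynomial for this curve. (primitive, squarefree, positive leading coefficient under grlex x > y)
2*x^2 - 3*x*y + 2*y

(a) Degree: the shape is more complex than any degree-1 curve, so deg p = 2.
(b) From the axis intercepts and sections: it meets the y-axis at y = 0 (among the integer gridlines); one x-axis crossing is at x = 0.
(c) These observations pin down the coefficients.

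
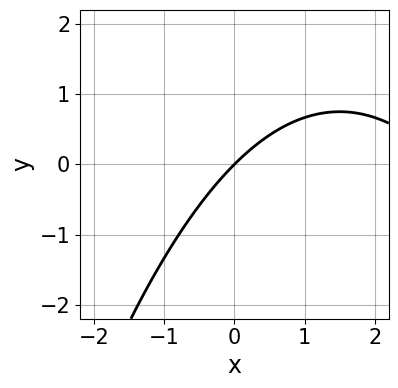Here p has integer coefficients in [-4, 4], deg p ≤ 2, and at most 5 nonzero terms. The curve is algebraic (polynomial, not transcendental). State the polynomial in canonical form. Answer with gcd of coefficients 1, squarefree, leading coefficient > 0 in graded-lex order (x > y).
x^2 - 3*x + 3*y

The degree is 2 — no degree-1 curve has this shape.
Reading off the gridlines: one y-axis crossing is at y = 0; one x-axis crossing is at x = 0.
Matching integer coefficients to the picture gives p.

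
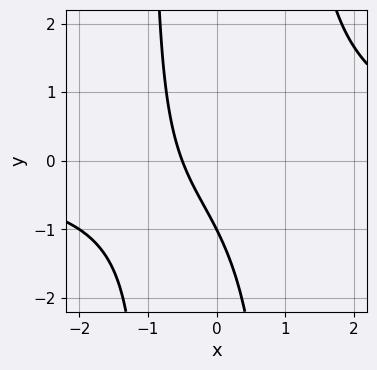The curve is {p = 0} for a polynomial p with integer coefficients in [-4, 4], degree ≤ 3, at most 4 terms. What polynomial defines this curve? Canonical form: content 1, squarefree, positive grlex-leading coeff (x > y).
x^2*y - 2*x - y - 1

1. Degree: no degree-2 curve has this shape, so deg p = 3.
2. From the axis intercepts and sections: it meets the y-axis at y = -1 (among the integer gridlines).
3. Solving for integer coefficients yields p as stated.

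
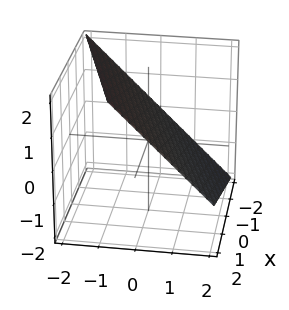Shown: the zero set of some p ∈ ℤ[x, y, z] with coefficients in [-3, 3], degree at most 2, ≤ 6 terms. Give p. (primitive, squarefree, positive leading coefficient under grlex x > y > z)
x - 3*y - 3*z + 2

(a) Degree: every cross-section is a straight line — this is a plane, so deg p = 1.
(b) Observable constraints: one x-axis crossing is at x = -2.
(c) Fitting integer coefficients to these (and the overall shape) gives p.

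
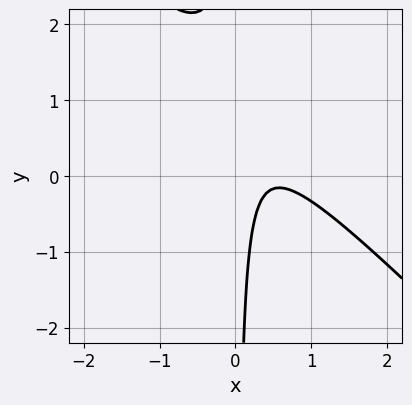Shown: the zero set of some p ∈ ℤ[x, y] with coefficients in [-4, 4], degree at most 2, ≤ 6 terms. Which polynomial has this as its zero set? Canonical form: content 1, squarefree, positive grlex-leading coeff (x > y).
(a) The degree is 2 — a generic line meets the curve in up to 2 points.
(b) From the axis intercepts and sections: no y-intercept at any integer in the box; it misses every integer gridline on the x-axis.
(c) Solving for integer coefficients yields p as stated.

3*x^2 + 3*x*y - 3*x + 1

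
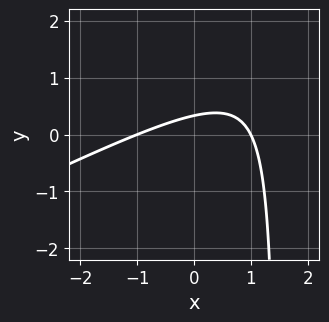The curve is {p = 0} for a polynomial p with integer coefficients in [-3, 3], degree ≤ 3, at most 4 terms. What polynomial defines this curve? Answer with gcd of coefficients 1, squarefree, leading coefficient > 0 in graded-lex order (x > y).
x^2 - 2*x*y + 3*y - 1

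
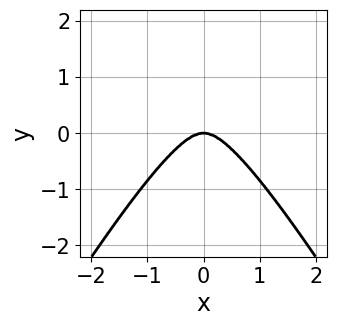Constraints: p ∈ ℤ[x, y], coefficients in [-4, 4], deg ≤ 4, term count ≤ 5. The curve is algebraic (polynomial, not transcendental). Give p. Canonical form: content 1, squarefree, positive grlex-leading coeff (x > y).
(a) deg p = 4.
(b) Symmetries: mirror symmetry x ↦ −x ⇒ only even powers of x.
(c) From the visible intercepts: it crosses the x-axis at the gridline x = 0; one y-axis crossing is at y = 0.
(d) Together with the visible shape, these determine p as stated.

3*x^4 - x^2*y^2 + 2*x^2*y + y^3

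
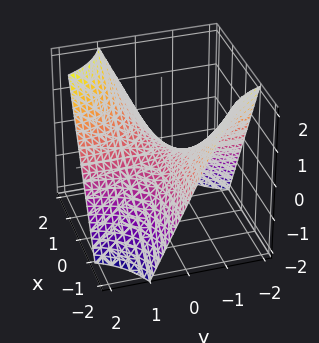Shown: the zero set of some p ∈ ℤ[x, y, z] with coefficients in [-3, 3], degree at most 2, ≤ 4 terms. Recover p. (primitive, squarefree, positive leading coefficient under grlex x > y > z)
x*y - z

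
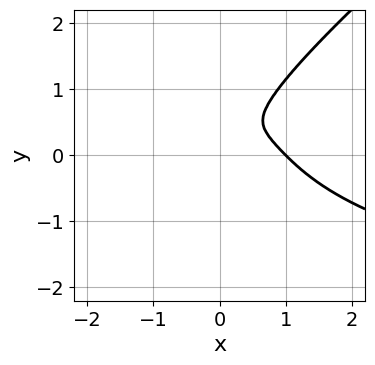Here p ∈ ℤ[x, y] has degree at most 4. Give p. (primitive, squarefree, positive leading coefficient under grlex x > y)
1. Degree: a generic line meets the curve in up to 4 points, so deg p = 4.
2. Checking where it meets the axes: it crosses the x-axis at the gridline x = 1.
3. Solving for integer coefficients yields p as stated.

x^3*y - 2*y^4 + 3*x^3 + 2*x^2*y - 3*x^2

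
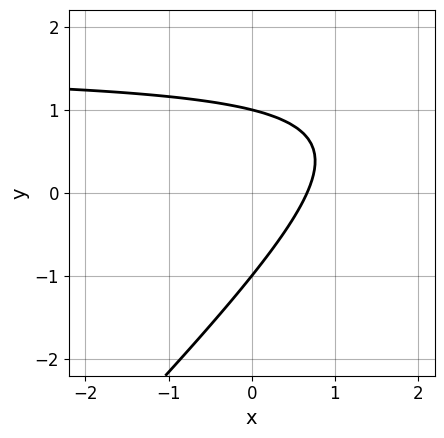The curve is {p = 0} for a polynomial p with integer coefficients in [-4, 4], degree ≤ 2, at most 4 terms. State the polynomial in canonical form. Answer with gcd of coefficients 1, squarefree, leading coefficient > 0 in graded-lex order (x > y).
2*x*y - 2*y^2 - 3*x + 2

deg p = 2. A generic line meets the curve in up to 2 points.
From the axis intercepts and sections: the y-axis gridline crossings are at y ∈ {-1, 1}.
The integer polynomial consistent with all of this is the stated p.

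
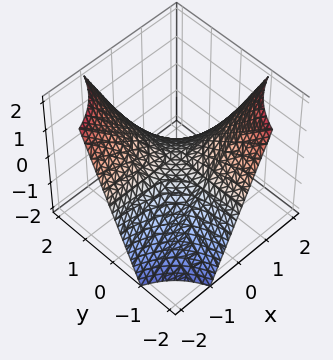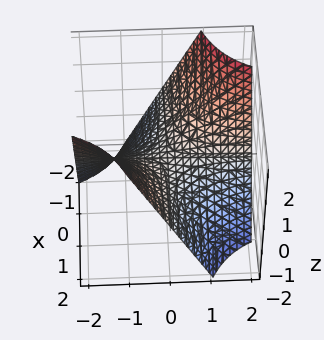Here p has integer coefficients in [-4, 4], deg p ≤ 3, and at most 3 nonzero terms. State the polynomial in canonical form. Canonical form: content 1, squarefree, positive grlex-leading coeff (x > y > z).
x*y + z

The degree is 2 — a saddle surface; a quadric.
Reading off the gridlines: one z-axis crossing is at z = 0; the visible x-axis segment lies entirely on the surface.
Assembling these constraints gives the stated polynomial. Check: (0, 2, 0) on the y-axis lies on the surface, and p(0, 2, 0) = 0. ✓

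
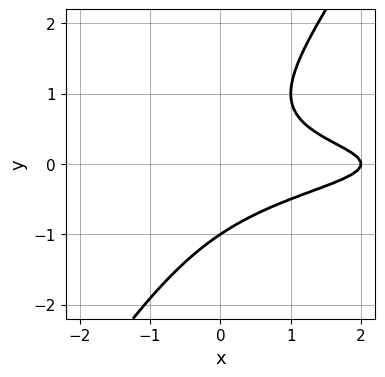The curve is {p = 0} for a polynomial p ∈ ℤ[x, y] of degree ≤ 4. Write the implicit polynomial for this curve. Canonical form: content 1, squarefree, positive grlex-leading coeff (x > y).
3*x*y^2 - 2*y^3 + x - 2

Degree: a generic line meets the curve in up to 3 points, so deg p = 3.
From the axis intercepts and sections: it meets the y-axis at y = -1 (among the integer gridlines); one x-axis crossing is at x = 2.
Matching integer coefficients to the picture gives p.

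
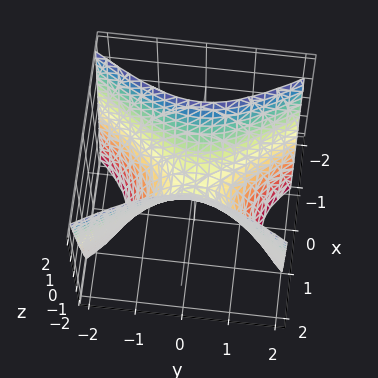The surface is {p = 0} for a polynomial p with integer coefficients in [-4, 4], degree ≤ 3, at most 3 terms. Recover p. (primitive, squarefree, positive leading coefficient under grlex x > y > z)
2*x^2 - y^2 - z

The degree is 2 — a saddle surface; a quadric.
Symmetries: it's symmetric under y → −y, forcing even powers of y; mirror symmetry x ↦ −x ⇒ only even powers of x.
Against the integer gridlines: one x-axis crossing is at x = 0; it crosses the y-axis at the gridline y = 0; it meets the z-axis at z = 0 (among the integer gridlines).
Fitting integer coefficients to these (and the overall shape) gives p.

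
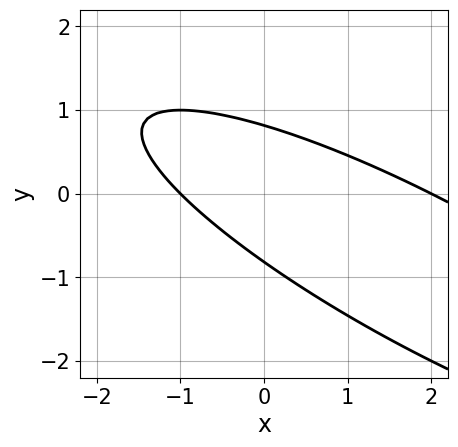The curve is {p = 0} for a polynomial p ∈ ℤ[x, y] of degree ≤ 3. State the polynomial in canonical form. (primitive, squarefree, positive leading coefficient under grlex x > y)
x^2 + 3*x*y + 3*y^2 - x - 2

Degree: no degree-1 curve has this shape, so deg p = 2.
From the visible intercepts: among the integer gridlines, it crosses the x-axis at x ∈ {-1, 2}.
Assembling these constraints gives the stated polynomial.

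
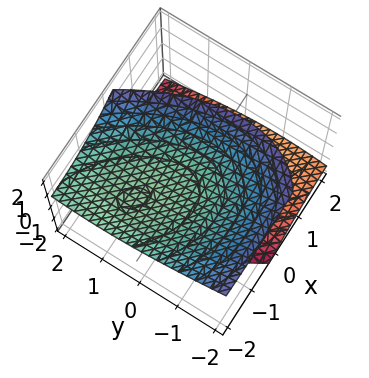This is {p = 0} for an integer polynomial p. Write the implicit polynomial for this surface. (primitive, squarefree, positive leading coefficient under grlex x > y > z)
x^2 + x*y + 2*x*z + y^2 - 2*z^2 + 3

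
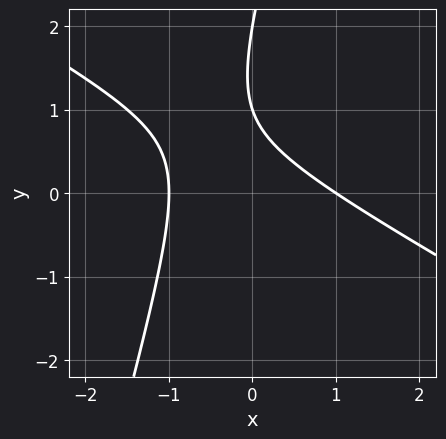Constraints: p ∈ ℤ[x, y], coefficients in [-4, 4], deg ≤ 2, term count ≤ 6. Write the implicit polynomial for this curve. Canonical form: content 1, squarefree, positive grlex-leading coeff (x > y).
First, the degree is 2 — no degree-1 curve has this shape.
Next, from the visible intercepts: the y-axis gridline crossings are at y ∈ {1, 2}; among the integer gridlines, it crosses the x-axis at x ∈ {-1, 1}.
Finally, matching integer coefficients to the picture gives p.

2*x^2 + 3*x*y - y^2 + 3*y - 2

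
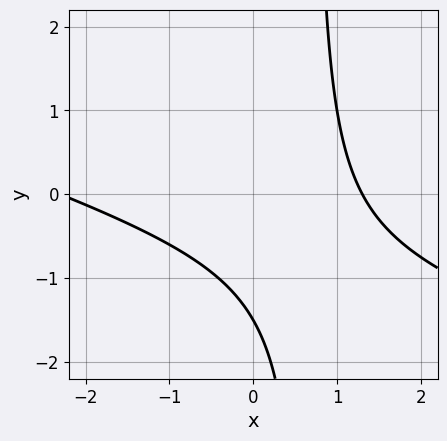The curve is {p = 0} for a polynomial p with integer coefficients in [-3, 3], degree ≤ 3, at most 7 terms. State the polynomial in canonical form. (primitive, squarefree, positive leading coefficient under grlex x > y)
1. The degree is 2 — the shape is more complex than any degree-1 curve.
2. The integer polynomial consistent with all of this is the stated p.

x^2 + 3*x*y + x - 2*y - 3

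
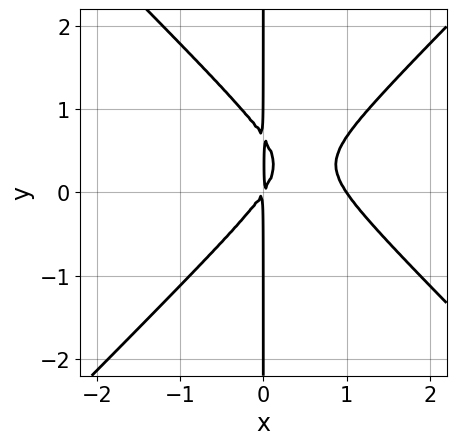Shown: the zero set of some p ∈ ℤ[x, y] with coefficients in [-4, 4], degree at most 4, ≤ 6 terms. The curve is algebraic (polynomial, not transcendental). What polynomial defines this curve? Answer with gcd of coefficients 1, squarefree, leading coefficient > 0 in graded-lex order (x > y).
3*x^3 - 3*x*y^2 - 3*x^2 + 2*x*y

1. deg p = 3. A generic line meets the curve in up to 3 points.
2. Checking where it meets the axes: one x-axis crossing is at x = 1; the visible y-axis segment lies entirely on the curve.
3. Putting this together gives p.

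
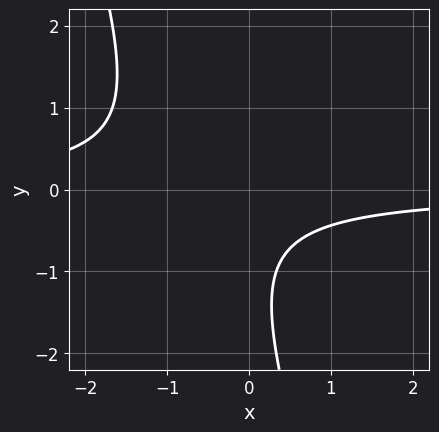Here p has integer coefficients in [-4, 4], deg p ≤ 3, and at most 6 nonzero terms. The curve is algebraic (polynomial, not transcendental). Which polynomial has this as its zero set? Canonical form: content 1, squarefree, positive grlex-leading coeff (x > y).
First, the degree is 2 — the shape is more complex than any degree-1 curve.
Then, against the integer gridlines: no y-intercept at any integer in the box; it misses every integer gridline on the x-axis.
Finally, these observations pin down the coefficients.

3*x*y + y^2 + 2*y + 2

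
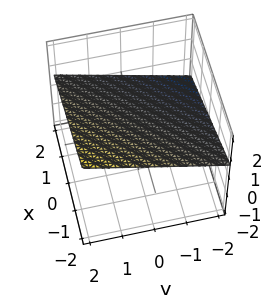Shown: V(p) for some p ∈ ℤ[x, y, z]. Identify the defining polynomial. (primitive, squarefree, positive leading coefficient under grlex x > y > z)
First, the degree is 1 — the surface is flat (a plane).
Then, reading off the gridlines: it meets the y-axis at y = -2 (among the integer gridlines); it meets the x-axis at x = 2 (among the integer gridlines).
Finally, the integer polynomial consistent with all of this is the stated p.

x - y + 3*z - 2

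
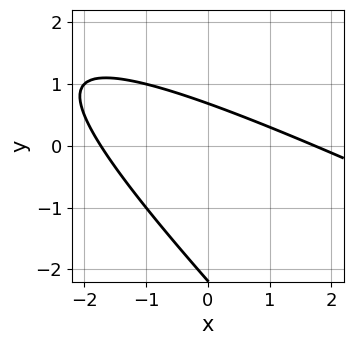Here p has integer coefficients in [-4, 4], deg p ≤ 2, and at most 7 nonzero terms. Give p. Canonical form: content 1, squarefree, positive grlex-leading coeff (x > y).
x^2 + 3*x*y + 2*y^2 + 3*y - 3

1. Degree: a generic line meets the curve in up to 2 points, so deg p = 2.
2. The integer polynomial consistent with all of this is the stated p.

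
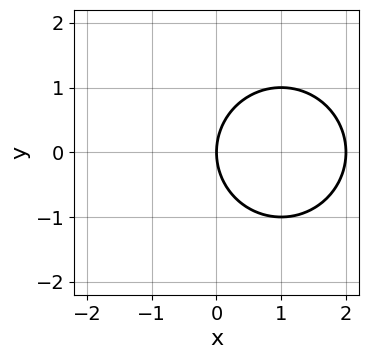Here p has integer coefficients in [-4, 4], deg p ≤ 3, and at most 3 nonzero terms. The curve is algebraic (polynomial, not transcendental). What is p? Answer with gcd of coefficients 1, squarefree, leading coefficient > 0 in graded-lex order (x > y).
x^2 + y^2 - 2*x

First, deg p = 2.
Then, symmetries: it's symmetric under y → −y, forcing even powers of y.
Next, reading off the gridlines: the x-axis gridline crossings are at x ∈ {0, 2}; it crosses the y-axis at the gridline y = 0.
Finally, fitting integer coefficients to these (and the overall shape) gives p.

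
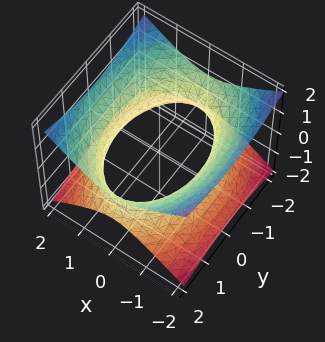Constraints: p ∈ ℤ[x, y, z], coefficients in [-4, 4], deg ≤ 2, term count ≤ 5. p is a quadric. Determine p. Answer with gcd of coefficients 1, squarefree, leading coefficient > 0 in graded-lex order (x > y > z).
2*x^2 + y^2 - 3*z^2 - 3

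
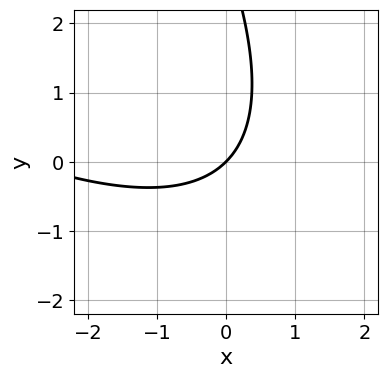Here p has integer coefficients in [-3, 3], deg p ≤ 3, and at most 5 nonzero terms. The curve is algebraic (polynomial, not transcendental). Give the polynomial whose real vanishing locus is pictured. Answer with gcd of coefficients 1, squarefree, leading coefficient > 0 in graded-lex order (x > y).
x^2 + 2*x*y + y^2 + 3*x - 3*y

(a) Degree: a generic line meets the curve in up to 2 points, so deg p = 2.
(b) From the axis intercepts and sections: it meets the y-axis at y = 0 (among the integer gridlines); it crosses the x-axis at the gridline x = 0.
(c) Together with the visible shape, these determine p as stated.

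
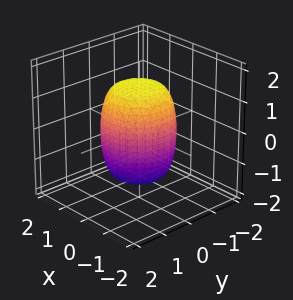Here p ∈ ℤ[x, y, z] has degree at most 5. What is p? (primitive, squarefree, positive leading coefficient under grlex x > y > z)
(a) The degree is 4 — the shape is more complex than any degree-3 surface.
(b) Symmetries: every cross-section ⟂ z is a circle, so x, y appear only via x² + y².
(c) Observable constraints: a circular section at z = 1 has radius exactly 1.
(d) Fitting integer coefficients to these (and the overall shape) gives p.

2*x^4 + 4*x^2*y^2 + 2*y^4 - x^2 - y^2 + z^2 - 2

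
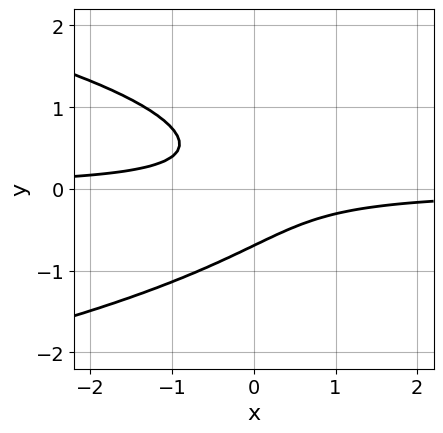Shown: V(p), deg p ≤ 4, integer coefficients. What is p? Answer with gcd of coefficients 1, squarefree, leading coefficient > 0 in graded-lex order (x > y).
3*y^3 + 3*x*y + 1

1. deg p = 3.
2. Against the integer gridlines: no x-intercept at any integer in the box.
3. Putting this together gives p.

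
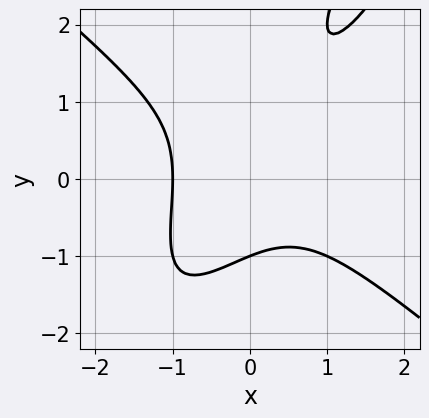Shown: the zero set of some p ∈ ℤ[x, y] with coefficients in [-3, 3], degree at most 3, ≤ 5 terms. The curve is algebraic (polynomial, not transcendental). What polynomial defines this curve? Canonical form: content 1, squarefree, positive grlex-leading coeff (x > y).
Degree: a generic line meets the curve in up to 3 points, so deg p = 3.
Observable constraints: it crosses the x-axis at the gridline x = -1; one y-axis crossing is at y = -1.
Putting this together gives p.

2*x^3 - 2*x*y^2 + y^3 - y^2 + 2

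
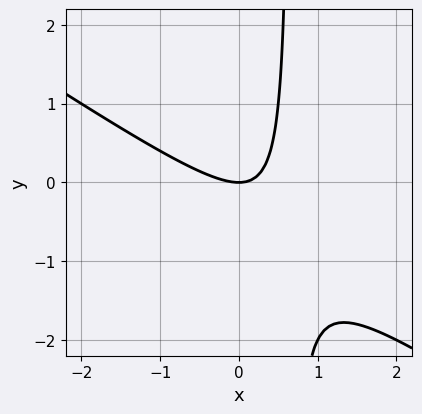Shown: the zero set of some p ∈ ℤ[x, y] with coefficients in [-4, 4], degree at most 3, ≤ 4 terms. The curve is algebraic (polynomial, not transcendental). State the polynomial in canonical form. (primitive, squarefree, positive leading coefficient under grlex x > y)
2*x^2 + 3*x*y - 2*y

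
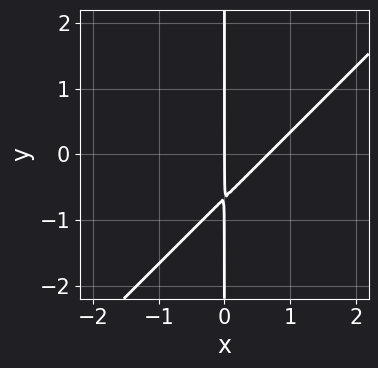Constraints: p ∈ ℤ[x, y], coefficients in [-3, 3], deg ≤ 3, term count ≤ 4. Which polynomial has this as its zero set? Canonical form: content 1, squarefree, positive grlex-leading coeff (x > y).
(a) The degree is 2 — the shape is more complex than any degree-1 curve.
(b) From the axis intercepts and sections: the visible y-axis segment lies entirely on the curve; one x-axis crossing is at x = 0.
(c) Matching integer coefficients to the picture gives p.

3*x^2 - 3*x*y - 2*x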